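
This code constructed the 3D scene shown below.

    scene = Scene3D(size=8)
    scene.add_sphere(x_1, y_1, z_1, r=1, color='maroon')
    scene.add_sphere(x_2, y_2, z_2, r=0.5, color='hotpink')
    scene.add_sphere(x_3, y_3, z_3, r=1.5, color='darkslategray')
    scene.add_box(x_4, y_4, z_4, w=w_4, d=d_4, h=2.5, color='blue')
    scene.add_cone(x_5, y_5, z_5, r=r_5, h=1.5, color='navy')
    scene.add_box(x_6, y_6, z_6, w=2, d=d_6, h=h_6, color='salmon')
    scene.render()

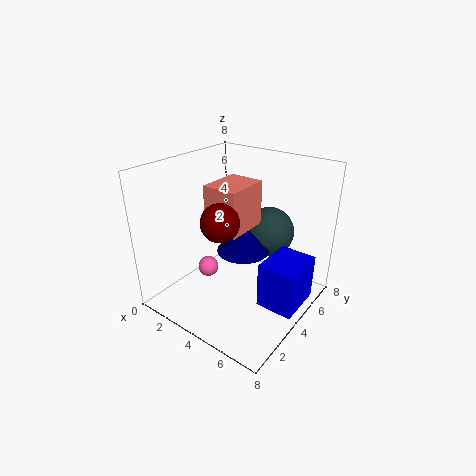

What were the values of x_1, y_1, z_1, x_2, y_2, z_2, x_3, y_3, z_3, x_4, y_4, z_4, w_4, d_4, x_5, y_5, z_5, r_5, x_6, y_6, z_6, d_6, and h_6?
x_1 = 4
y_1 = 2.5
z_1 = 5.5
x_2 = 4
y_2 = 1.5
z_2 = 3.5
x_3 = 4.5
y_3 = 6.5
z_3 = 3.5
x_4 = 6
y_4 = 3
z_4 = 1
w_4 = 2
d_4 = 2.5
x_5 = 4
y_5 = 4.5
z_5 = 3
r_5 = 1.5
x_6 = 2.5
y_6 = 3
z_6 = 4.5
d_6 = 2.5
h_6 = 2.5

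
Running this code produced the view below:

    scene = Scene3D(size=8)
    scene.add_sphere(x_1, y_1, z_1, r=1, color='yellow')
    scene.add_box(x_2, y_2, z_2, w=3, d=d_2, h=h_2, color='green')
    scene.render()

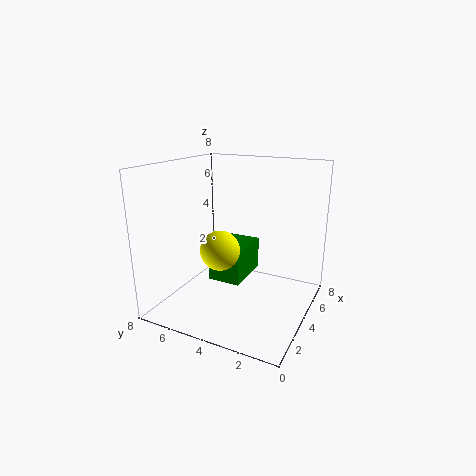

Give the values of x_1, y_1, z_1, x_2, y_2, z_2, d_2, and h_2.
x_1 = 2, y_1 = 4, z_1 = 4, x_2 = 4, y_2 = 4, z_2 = 1, d_2 = 2, h_2 = 2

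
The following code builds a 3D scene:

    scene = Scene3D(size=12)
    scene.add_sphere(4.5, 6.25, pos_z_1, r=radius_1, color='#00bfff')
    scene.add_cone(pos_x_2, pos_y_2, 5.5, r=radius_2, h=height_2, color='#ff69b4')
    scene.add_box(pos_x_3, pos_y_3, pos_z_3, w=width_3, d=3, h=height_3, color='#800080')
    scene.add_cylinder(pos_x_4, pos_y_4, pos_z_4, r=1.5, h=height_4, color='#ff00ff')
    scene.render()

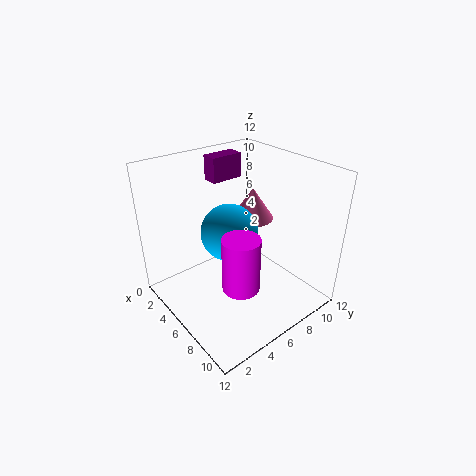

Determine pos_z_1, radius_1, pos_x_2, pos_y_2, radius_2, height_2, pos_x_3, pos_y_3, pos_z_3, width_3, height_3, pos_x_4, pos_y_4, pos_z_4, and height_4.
pos_z_1 = 5.75
radius_1 = 2.5
pos_x_2 = 3.25
pos_y_2 = 10
radius_2 = 2
height_2 = 3
pos_x_3 = 0.25
pos_y_3 = 6.75
pos_z_3 = 9.25
width_3 = 1.5
height_3 = 2.25
pos_x_4 = 8.25
pos_y_4 = 4.5
pos_z_4 = 3
height_4 = 4.5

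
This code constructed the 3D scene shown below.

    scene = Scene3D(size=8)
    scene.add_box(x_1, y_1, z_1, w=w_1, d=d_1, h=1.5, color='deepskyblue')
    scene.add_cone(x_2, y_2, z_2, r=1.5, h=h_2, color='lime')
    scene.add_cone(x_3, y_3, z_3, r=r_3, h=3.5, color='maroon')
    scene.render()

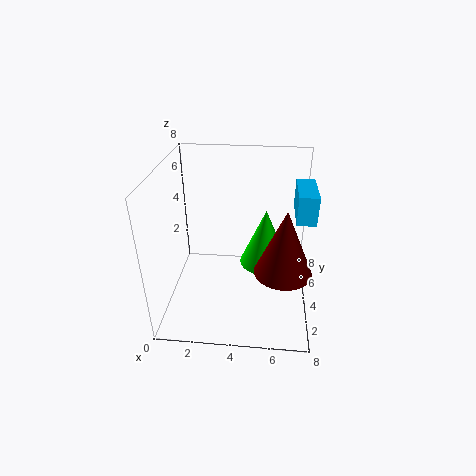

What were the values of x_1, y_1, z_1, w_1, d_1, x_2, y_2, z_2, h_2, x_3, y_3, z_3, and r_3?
x_1 = 7; y_1 = 3; z_1 = 5.5; w_1 = 1; d_1 = 2.5; x_2 = 5.5; y_2 = 5.5; z_2 = 1.5; h_2 = 3.5; x_3 = 6.5; y_3 = 2.5; z_3 = 3; r_3 = 1.5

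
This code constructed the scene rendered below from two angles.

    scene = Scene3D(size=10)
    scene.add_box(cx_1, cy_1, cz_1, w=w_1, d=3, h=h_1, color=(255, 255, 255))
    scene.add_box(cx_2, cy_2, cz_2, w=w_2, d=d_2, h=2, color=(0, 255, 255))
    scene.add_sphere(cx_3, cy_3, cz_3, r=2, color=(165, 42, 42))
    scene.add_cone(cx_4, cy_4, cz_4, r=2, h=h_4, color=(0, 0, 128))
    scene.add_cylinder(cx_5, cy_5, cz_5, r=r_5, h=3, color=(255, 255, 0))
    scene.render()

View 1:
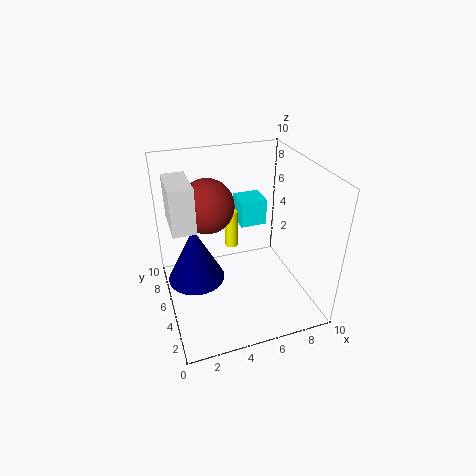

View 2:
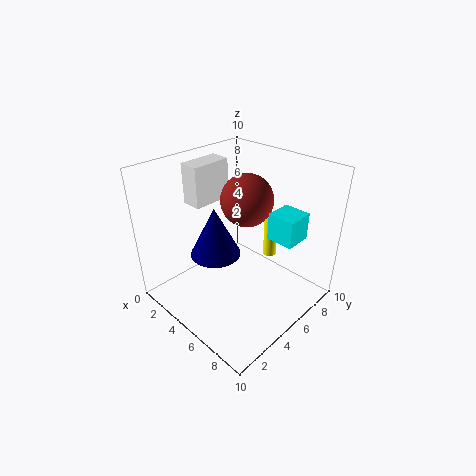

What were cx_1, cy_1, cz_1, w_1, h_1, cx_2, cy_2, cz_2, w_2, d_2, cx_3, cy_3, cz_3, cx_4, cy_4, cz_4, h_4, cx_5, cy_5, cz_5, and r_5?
cx_1 = 0.5
cy_1 = 4
cz_1 = 6.5
w_1 = 1.5
h_1 = 3
cx_2 = 6
cy_2 = 7
cz_2 = 4.5
w_2 = 2
d_2 = 2
cx_3 = 3.5
cy_3 = 7.5
cz_3 = 6.5
cx_4 = 2
cy_4 = 5.5
cz_4 = 2
h_4 = 4
cx_5 = 5.5
cy_5 = 8
cz_5 = 2.5
r_5 = 0.5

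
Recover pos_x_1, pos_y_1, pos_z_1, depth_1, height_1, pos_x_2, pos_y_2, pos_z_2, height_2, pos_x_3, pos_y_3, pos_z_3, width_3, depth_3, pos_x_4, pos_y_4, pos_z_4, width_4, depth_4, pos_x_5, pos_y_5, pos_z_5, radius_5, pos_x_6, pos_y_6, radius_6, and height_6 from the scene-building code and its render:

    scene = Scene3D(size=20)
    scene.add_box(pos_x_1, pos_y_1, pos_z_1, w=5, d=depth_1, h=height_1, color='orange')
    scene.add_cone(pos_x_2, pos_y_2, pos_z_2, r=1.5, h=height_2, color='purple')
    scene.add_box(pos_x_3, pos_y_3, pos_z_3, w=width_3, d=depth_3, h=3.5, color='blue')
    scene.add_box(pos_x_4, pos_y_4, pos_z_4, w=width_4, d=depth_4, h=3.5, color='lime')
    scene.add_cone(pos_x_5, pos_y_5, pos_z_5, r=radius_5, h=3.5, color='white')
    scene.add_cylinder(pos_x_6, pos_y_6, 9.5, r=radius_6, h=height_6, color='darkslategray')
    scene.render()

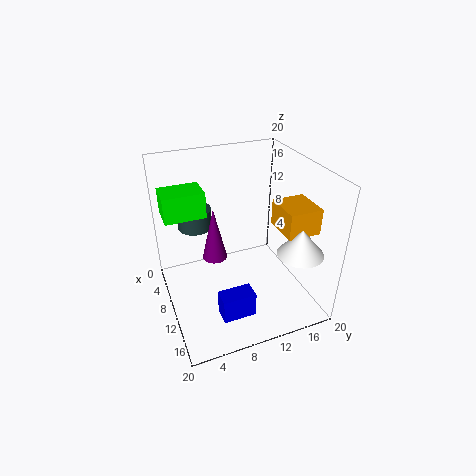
pos_x_1 = 11
pos_y_1 = 14.5
pos_z_1 = 12
depth_1 = 4.5
height_1 = 3.5
pos_x_2 = 13.5
pos_y_2 = 5.5
pos_z_2 = 10.5
height_2 = 6.5
pos_x_3 = 14
pos_y_3 = 5.5
pos_z_3 = 1.5
width_3 = 2.5
depth_3 = 4.5
pos_x_4 = 5
pos_y_4 = 0.5
pos_z_4 = 13.5
width_4 = 4
depth_4 = 5.5
pos_x_5 = 16.5
pos_y_5 = 16
pos_z_5 = 10
radius_5 = 3
pos_x_6 = 4
pos_y_6 = 5.5
radius_6 = 2.5
height_6 = 3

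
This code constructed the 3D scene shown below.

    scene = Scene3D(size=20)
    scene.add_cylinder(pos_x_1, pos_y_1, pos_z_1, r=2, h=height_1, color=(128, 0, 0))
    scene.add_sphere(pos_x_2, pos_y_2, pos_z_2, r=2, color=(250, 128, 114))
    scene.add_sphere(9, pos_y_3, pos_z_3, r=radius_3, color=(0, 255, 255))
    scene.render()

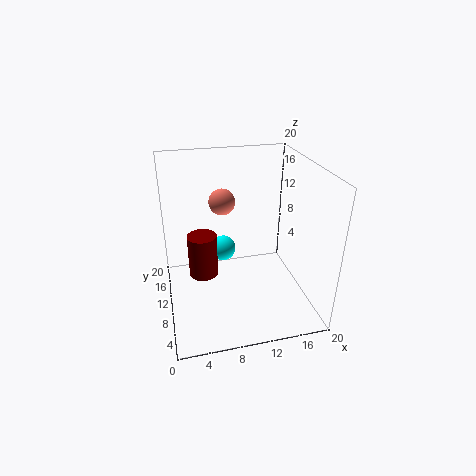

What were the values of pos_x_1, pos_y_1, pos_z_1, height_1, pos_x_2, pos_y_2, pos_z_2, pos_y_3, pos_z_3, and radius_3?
pos_x_1 = 5; pos_y_1 = 10; pos_z_1 = 5; height_1 = 6; pos_x_2 = 9; pos_y_2 = 16; pos_z_2 = 13; pos_y_3 = 16; pos_z_3 = 5; radius_3 = 2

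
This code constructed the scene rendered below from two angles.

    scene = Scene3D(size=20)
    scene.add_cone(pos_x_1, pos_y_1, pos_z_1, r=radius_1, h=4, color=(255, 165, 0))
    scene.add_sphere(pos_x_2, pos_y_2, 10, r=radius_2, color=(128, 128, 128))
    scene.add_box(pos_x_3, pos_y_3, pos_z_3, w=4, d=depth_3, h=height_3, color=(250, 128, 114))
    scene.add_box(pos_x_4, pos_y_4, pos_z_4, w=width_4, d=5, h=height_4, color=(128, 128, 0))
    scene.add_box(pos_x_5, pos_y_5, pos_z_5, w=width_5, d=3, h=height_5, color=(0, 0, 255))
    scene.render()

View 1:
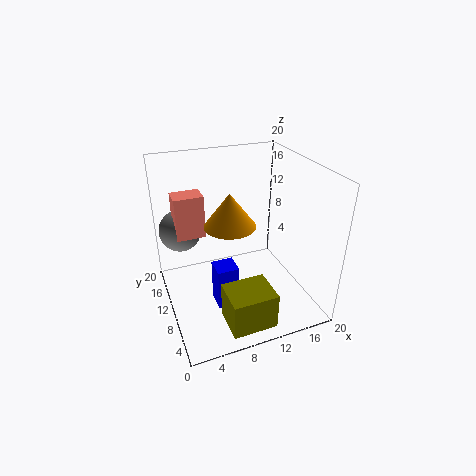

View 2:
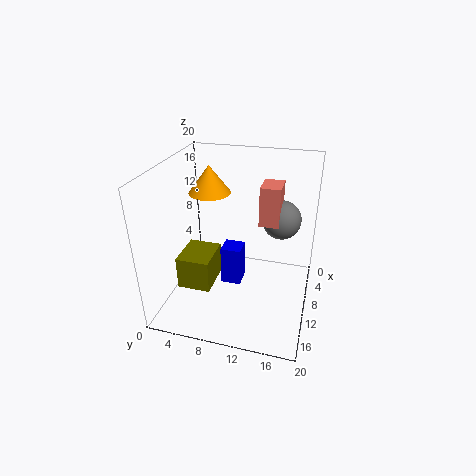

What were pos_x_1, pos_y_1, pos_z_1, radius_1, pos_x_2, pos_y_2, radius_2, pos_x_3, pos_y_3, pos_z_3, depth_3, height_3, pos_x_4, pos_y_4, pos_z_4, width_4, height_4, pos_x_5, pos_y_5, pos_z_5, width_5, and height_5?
pos_x_1 = 7
pos_y_1 = 5
pos_z_1 = 15
radius_1 = 3
pos_x_2 = 3
pos_y_2 = 15
radius_2 = 3
pos_x_3 = 2
pos_y_3 = 12
pos_z_3 = 10
depth_3 = 3
height_3 = 6
pos_x_4 = 6
pos_y_4 = 1
pos_z_4 = 1
width_4 = 6
height_4 = 5
pos_x_5 = 6
pos_y_5 = 7
pos_z_5 = 1
width_5 = 3
height_5 = 6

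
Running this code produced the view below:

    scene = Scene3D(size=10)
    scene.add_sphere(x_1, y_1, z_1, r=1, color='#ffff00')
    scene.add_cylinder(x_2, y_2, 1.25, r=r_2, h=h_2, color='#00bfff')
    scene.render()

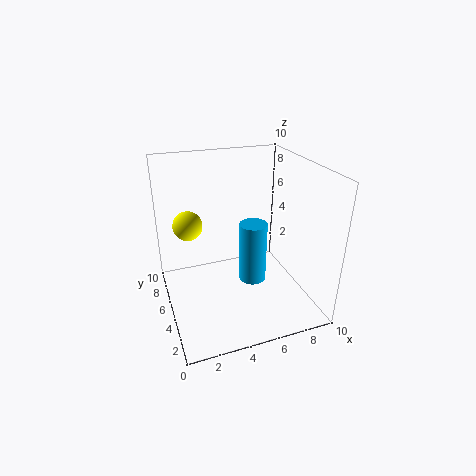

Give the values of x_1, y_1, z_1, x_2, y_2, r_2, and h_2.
x_1 = 1.75; y_1 = 6; z_1 = 6; x_2 = 6.25; y_2 = 5.25; r_2 = 1; h_2 = 4.5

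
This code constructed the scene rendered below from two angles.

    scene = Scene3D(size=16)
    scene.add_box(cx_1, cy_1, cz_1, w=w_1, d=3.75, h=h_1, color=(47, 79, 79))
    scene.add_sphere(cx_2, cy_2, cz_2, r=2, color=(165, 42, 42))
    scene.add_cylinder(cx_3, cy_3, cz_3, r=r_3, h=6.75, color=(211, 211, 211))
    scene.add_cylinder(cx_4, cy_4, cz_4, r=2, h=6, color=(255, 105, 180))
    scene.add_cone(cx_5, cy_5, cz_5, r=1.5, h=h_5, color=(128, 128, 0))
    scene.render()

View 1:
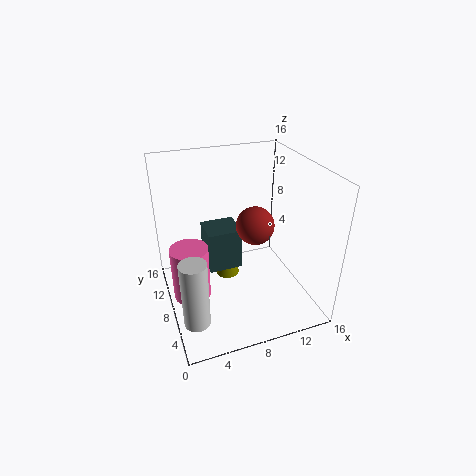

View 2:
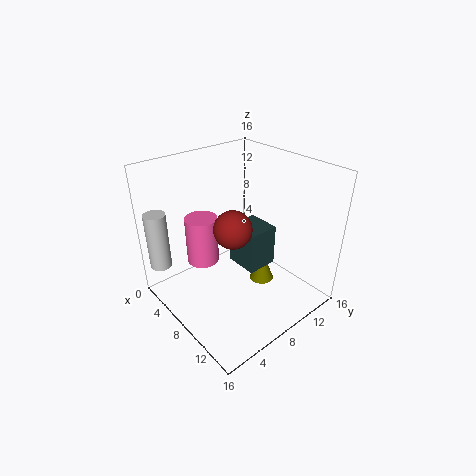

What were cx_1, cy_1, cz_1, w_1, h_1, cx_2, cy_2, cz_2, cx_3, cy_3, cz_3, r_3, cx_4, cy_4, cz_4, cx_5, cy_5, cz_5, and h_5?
cx_1 = 5, cy_1 = 9.25, cz_1 = 3, w_1 = 4, h_1 = 5, cx_2 = 9.25, cy_2 = 6.25, cz_2 = 10.25, cx_3 = 1.5, cy_3 = 1.5, cz_3 = 3.75, r_3 = 1.25, cx_4 = 2.25, cy_4 = 7, cz_4 = 2.5, cx_5 = 8, cy_5 = 12, cz_5 = 0.5, h_5 = 3.75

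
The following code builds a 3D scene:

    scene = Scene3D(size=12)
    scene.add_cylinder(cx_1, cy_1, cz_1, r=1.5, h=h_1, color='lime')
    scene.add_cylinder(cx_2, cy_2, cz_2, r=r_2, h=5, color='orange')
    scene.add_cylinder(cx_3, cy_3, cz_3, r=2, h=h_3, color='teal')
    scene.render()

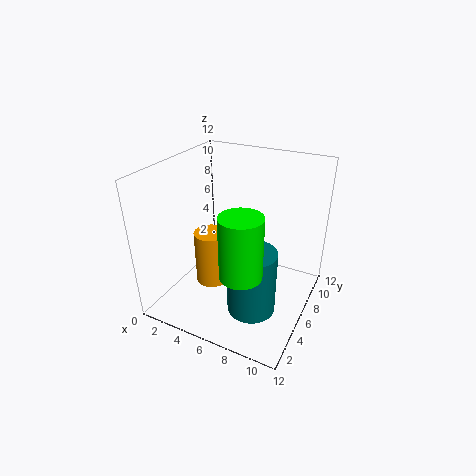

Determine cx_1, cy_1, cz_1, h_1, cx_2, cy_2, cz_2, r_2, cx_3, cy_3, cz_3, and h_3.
cx_1 = 8.5; cy_1 = 1.5; cz_1 = 6; h_1 = 4.5; cx_2 = 3; cy_2 = 6.5; cz_2 = 0.5; r_2 = 1.5; cx_3 = 8; cy_3 = 4.5; cz_3 = 0.5; h_3 = 5.5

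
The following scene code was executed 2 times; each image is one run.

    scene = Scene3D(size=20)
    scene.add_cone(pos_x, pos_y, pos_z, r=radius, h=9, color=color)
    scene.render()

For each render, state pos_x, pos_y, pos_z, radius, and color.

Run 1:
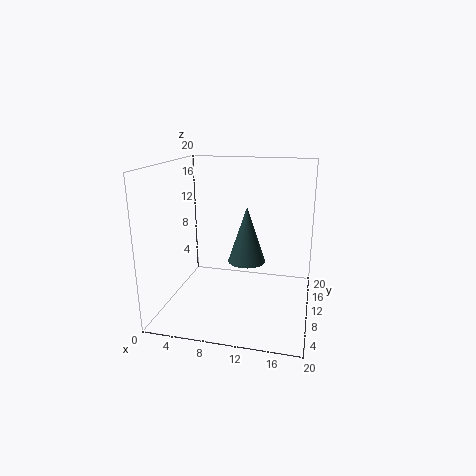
pos_x = 10, pos_y = 16, pos_z = 4, radius = 3, color = 'darkslategray'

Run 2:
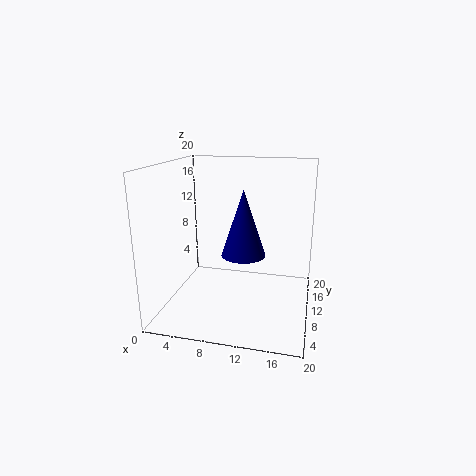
pos_x = 11, pos_y = 9, pos_z = 8, radius = 3, color = 'navy'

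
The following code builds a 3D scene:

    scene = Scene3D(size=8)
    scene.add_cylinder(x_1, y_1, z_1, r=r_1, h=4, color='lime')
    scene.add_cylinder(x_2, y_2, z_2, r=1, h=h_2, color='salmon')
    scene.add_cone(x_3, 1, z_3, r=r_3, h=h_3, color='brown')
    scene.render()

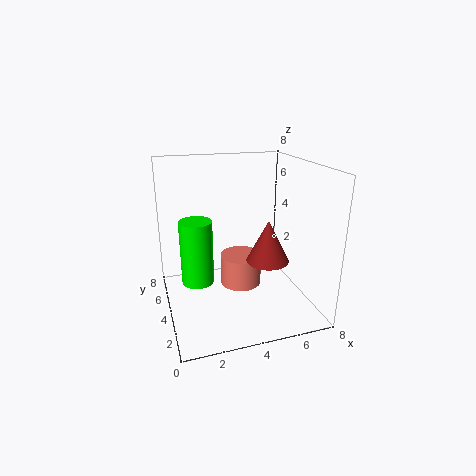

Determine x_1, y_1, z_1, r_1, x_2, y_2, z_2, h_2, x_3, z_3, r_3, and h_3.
x_1 = 2
y_1 = 6
z_1 = 0.5
r_1 = 1
x_2 = 3.5
y_2 = 2
z_2 = 2.5
h_2 = 1.5
x_3 = 4.5
z_3 = 4
r_3 = 1
h_3 = 2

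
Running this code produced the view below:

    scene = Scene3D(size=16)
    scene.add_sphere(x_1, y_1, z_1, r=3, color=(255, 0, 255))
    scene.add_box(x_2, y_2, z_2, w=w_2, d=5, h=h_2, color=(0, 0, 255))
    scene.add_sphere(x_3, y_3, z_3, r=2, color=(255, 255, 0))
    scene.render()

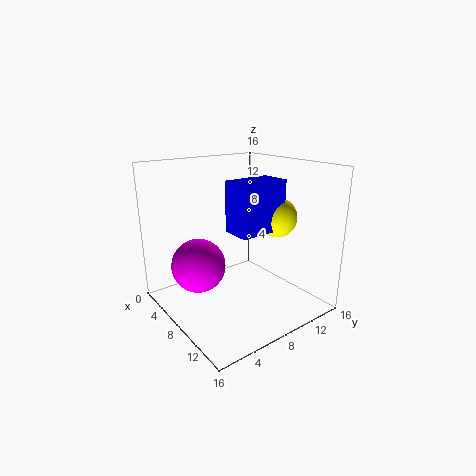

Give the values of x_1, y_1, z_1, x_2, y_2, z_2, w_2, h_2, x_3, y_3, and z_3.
x_1 = 6
y_1 = 4
z_1 = 5
x_2 = 10
y_2 = 5
z_2 = 10
w_2 = 3
h_2 = 5
x_3 = 12
y_3 = 10
z_3 = 11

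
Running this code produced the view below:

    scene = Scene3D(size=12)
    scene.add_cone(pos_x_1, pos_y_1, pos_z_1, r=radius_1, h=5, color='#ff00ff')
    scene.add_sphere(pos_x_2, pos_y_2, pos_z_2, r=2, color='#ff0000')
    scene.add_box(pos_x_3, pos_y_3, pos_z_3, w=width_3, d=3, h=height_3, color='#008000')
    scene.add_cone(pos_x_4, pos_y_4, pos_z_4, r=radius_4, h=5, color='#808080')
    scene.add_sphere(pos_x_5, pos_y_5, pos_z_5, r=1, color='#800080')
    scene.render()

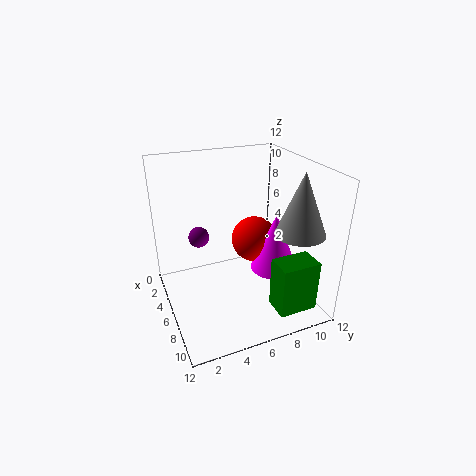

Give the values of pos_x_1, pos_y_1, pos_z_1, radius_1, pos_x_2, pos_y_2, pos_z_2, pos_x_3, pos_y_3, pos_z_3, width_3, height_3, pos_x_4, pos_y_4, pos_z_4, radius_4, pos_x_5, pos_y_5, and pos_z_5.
pos_x_1 = 7; pos_y_1 = 9; pos_z_1 = 3; radius_1 = 2; pos_x_2 = 5; pos_y_2 = 8; pos_z_2 = 5; pos_x_3 = 10; pos_y_3 = 7; pos_z_3 = 2; width_3 = 2; height_3 = 4; pos_x_4 = 9; pos_y_4 = 10; pos_z_4 = 7; radius_4 = 2; pos_x_5 = 1; pos_y_5 = 4; pos_z_5 = 4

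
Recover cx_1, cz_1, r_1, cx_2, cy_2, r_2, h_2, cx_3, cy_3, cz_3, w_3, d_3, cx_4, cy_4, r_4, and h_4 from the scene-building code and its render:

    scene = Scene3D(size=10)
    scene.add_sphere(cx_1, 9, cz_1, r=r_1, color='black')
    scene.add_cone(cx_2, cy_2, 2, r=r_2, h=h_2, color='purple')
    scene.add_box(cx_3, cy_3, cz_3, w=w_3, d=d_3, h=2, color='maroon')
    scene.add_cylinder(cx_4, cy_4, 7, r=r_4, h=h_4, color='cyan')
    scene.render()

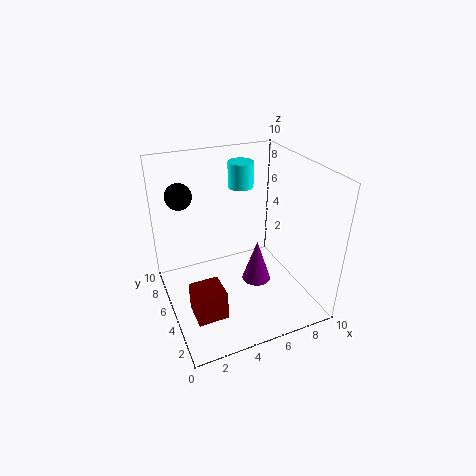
cx_1 = 2
cz_1 = 7
r_1 = 1
cx_2 = 6
cy_2 = 4
r_2 = 1
h_2 = 3
cx_3 = 1
cy_3 = 2
cz_3 = 1
w_3 = 2
d_3 = 2
cx_4 = 7
cy_4 = 9
r_4 = 1
h_4 = 2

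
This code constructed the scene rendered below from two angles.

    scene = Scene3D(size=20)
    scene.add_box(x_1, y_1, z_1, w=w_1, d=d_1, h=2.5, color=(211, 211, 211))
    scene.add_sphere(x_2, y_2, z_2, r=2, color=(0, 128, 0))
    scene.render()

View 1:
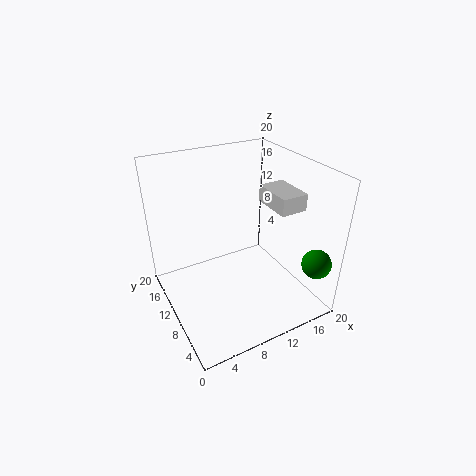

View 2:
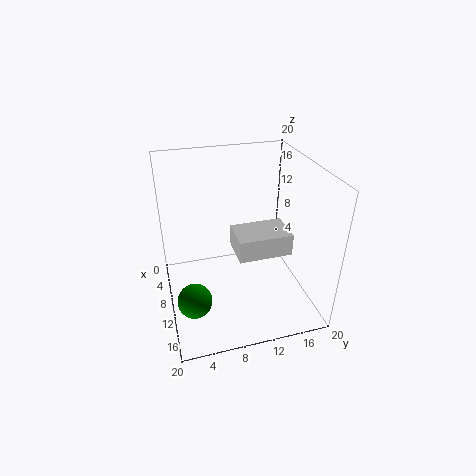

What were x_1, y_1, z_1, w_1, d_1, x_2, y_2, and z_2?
x_1 = 15.5; y_1 = 7.5; z_1 = 13; w_1 = 4; d_1 = 6; x_2 = 18; y_2 = 2.5; z_2 = 7.5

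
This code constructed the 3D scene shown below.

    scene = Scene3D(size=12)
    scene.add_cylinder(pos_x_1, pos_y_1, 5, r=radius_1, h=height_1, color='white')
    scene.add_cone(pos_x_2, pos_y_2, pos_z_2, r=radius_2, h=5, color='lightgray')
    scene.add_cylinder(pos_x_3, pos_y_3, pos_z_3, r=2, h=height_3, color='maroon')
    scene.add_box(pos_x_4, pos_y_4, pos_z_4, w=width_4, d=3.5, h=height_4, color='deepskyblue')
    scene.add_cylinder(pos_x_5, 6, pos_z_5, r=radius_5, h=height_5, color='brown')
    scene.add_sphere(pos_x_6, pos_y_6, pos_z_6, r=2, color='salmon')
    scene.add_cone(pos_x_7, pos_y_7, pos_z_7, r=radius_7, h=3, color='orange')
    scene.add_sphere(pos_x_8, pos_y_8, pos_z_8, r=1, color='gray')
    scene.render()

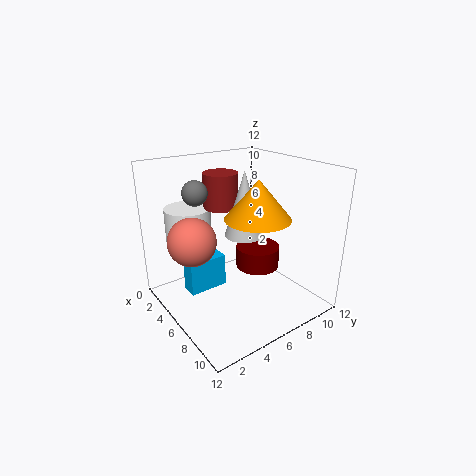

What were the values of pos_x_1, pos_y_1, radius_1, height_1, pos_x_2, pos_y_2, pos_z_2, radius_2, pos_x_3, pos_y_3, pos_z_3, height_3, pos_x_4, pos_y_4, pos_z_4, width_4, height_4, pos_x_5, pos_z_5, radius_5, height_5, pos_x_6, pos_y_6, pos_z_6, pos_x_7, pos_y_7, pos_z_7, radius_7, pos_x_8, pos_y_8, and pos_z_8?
pos_x_1 = 2, pos_y_1 = 3.5, radius_1 = 2, height_1 = 3, pos_x_2 = 7.5, pos_y_2 = 5.5, pos_z_2 = 7, radius_2 = 1.5, pos_x_3 = 5, pos_y_3 = 9, pos_z_3 = 2, height_3 = 2, pos_x_4 = 2.5, pos_y_4 = 2.5, pos_z_4 = 0.5, width_4 = 1.5, height_4 = 3, pos_x_5 = 3.5, pos_z_5 = 8, radius_5 = 1.5, height_5 = 3, pos_x_6 = 4.5, pos_y_6 = 2.5, pos_z_6 = 6, pos_x_7 = 8.5, pos_y_7 = 6, pos_z_7 = 8.5, radius_7 = 2.5, pos_x_8 = 4.5, pos_y_8 = 3, pos_z_8 = 10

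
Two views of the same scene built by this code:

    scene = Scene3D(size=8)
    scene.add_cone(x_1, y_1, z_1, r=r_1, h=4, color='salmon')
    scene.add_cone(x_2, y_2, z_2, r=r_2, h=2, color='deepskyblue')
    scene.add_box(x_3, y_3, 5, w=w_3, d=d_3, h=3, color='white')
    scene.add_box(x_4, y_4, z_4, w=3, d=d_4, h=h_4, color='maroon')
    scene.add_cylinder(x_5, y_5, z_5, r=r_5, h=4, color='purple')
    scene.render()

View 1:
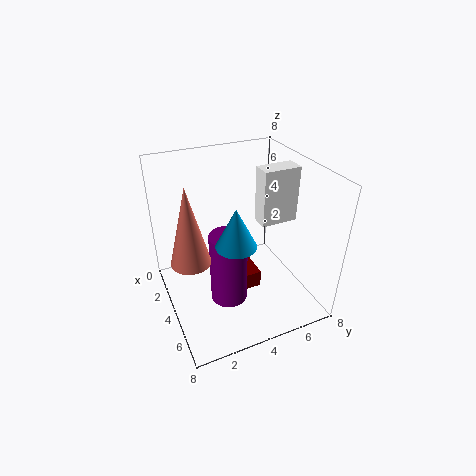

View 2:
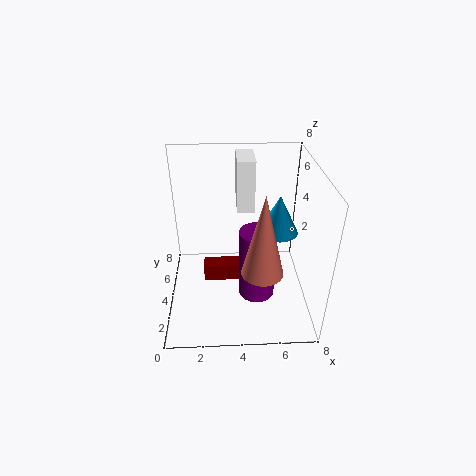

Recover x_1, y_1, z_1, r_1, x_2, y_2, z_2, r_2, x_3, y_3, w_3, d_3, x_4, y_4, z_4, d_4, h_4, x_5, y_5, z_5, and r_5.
x_1 = 5
y_1 = 1
z_1 = 4
r_1 = 1
x_2 = 6
y_2 = 3
z_2 = 5
r_2 = 1
x_3 = 4
y_3 = 5
w_3 = 1
d_3 = 2
x_4 = 2
y_4 = 4
z_4 = 1
d_4 = 1
h_4 = 1
x_5 = 5
y_5 = 3
z_5 = 1
r_5 = 1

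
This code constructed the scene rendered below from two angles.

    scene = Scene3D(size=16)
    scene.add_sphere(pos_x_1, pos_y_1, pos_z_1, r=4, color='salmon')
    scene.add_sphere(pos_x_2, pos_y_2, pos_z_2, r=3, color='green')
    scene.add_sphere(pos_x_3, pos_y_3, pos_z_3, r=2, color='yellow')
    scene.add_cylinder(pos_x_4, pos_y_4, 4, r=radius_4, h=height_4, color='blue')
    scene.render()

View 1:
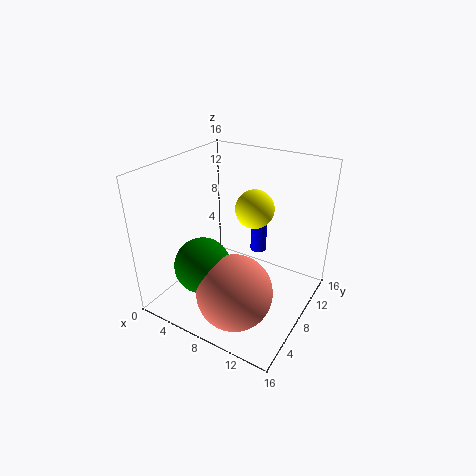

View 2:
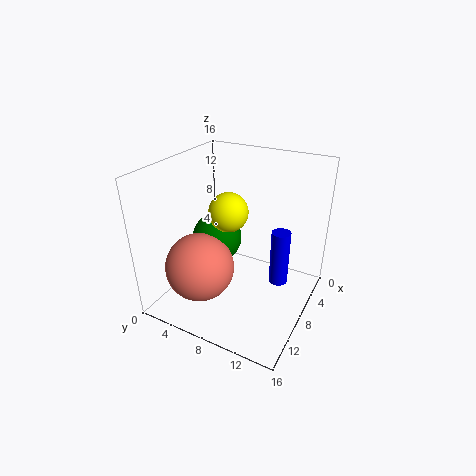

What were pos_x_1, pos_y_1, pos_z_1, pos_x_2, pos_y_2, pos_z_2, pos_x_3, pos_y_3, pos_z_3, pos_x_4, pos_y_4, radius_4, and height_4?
pos_x_1 = 10
pos_y_1 = 4
pos_z_1 = 4
pos_x_2 = 6
pos_y_2 = 4
pos_z_2 = 6
pos_x_3 = 10
pos_y_3 = 8
pos_z_3 = 12
pos_x_4 = 8
pos_y_4 = 13
radius_4 = 1
height_4 = 6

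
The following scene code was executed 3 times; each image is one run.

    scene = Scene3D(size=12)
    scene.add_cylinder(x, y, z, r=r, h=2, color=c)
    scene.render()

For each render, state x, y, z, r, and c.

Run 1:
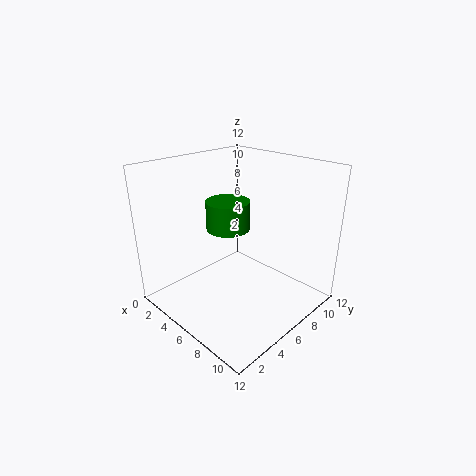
x = 8
y = 3
z = 8.5
r = 1.5
c = 'green'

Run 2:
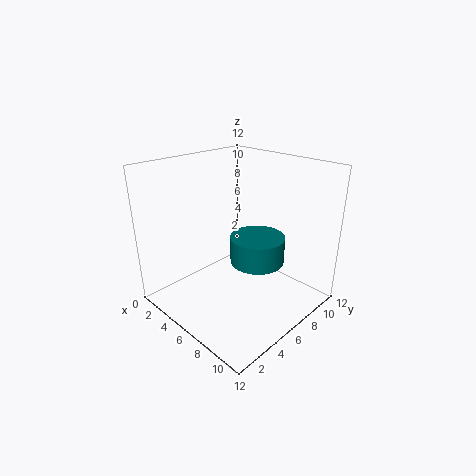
x = 9
y = 5
z = 5.5
r = 2
c = 'teal'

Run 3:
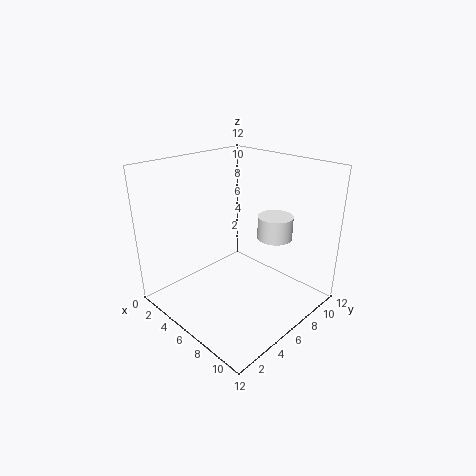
x = 7.5
y = 9
z = 5.5
r = 1.5
c = 'white'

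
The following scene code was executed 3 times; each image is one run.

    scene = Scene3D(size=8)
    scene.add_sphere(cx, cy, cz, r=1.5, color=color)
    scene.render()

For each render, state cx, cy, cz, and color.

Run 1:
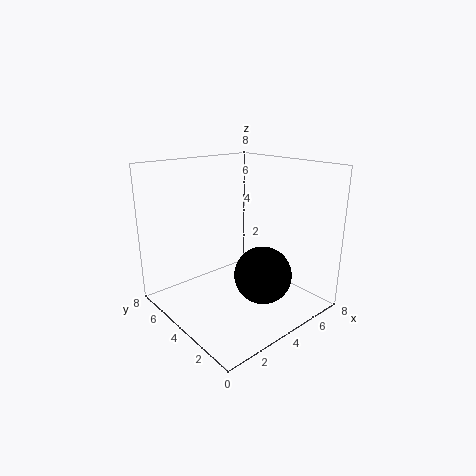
cx = 4, cy = 2, cz = 2.5, color = 'black'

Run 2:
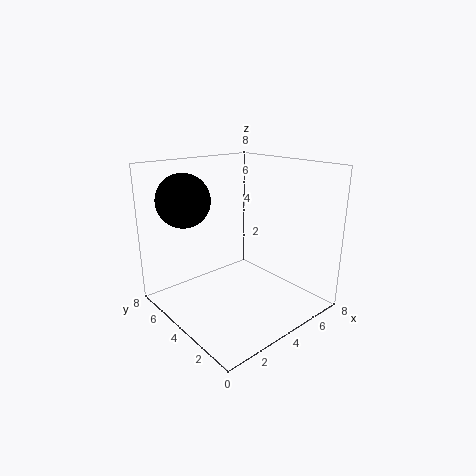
cx = 2, cy = 6.25, cz = 6, color = 'black'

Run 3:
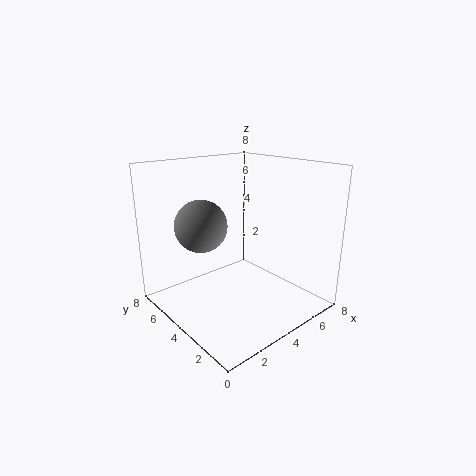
cx = 2.75, cy = 5.75, cz = 4.5, color = 'gray'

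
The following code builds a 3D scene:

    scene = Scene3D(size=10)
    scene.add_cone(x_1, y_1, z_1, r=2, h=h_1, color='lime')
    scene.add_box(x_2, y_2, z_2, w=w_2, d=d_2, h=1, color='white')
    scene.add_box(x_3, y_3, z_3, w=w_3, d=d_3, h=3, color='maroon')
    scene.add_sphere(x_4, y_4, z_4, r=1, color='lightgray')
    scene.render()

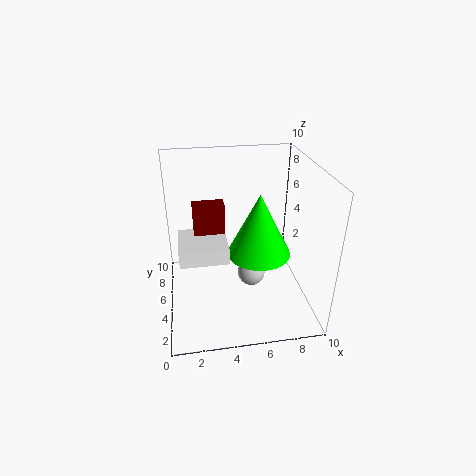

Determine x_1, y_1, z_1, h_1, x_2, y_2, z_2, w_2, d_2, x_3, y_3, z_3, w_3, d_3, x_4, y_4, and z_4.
x_1 = 6, y_1 = 3, z_1 = 5, h_1 = 4, x_2 = 1, y_2 = 2, z_2 = 5, w_2 = 3, d_2 = 3, x_3 = 2, y_3 = 4, z_3 = 5, w_3 = 2, d_3 = 1, x_4 = 6, y_4 = 5, z_4 = 2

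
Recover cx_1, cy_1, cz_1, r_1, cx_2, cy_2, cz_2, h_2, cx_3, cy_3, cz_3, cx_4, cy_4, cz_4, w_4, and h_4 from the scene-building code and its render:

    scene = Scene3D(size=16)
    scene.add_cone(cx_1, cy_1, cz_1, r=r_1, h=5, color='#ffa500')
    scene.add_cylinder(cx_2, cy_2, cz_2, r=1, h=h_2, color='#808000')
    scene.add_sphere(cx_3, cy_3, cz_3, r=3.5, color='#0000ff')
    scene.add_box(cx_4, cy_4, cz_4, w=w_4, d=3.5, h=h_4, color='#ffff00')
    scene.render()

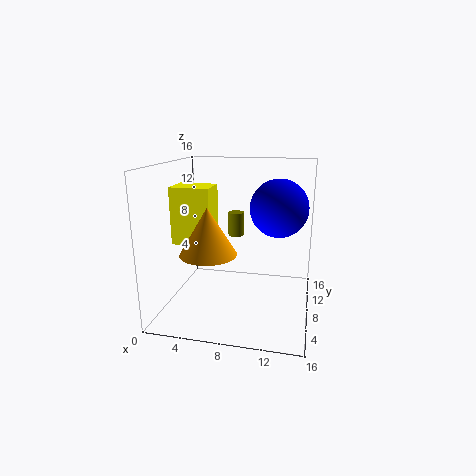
cx_1 = 5.5; cy_1 = 5; cz_1 = 7; r_1 = 3; cx_2 = 6.5; cy_2 = 13.5; cz_2 = 6.5; h_2 = 3; cx_3 = 12; cy_3 = 12.5; cz_3 = 10.5; cx_4 = 0.5; cy_4 = 7; cz_4 = 7; w_4 = 4.5; h_4 = 6.5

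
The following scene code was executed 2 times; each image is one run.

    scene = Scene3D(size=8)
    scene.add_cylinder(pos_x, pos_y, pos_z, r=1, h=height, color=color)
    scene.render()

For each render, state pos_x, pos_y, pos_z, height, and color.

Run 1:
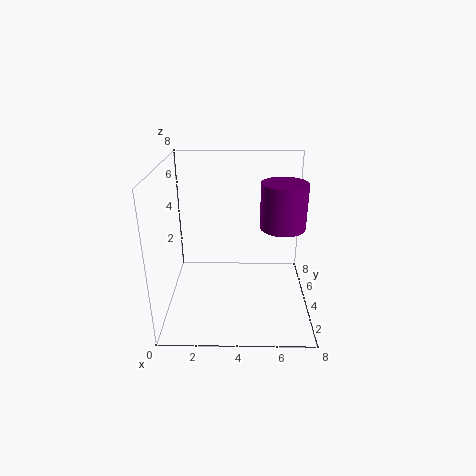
pos_x = 6
pos_y = 1
pos_z = 6
height = 2
color = 'purple'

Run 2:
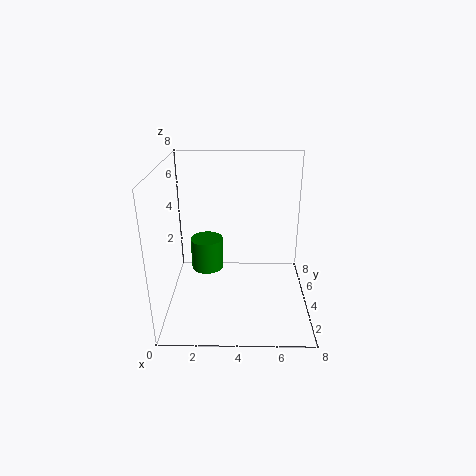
pos_x = 2
pos_y = 6
pos_z = 1
height = 2
color = 'green'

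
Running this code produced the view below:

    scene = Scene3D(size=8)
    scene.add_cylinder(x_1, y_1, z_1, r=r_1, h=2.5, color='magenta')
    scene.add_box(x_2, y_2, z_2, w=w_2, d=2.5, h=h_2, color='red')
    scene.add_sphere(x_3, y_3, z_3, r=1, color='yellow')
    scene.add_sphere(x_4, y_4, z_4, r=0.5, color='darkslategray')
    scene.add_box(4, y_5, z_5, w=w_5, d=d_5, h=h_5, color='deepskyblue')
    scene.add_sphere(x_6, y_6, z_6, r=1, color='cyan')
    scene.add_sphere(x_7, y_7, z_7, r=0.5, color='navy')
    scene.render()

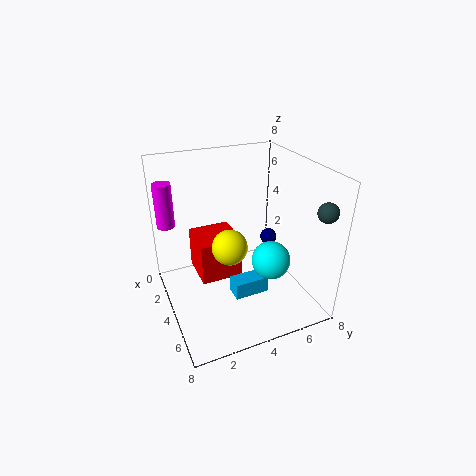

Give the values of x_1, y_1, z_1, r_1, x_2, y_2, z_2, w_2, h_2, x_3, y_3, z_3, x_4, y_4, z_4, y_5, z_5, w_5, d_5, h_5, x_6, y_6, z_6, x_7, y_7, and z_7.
x_1 = 2, y_1 = 0.5, z_1 = 4.5, r_1 = 0.5, x_2 = 1, y_2 = 2, z_2 = 1, w_2 = 2.5, h_2 = 2.5, x_3 = 4, y_3 = 3.5, z_3 = 3.5, x_4 = 7.5, y_4 = 7, z_4 = 6.5, y_5 = 3.5, z_5 = 0.5, w_5 = 1, d_5 = 2, h_5 = 1, x_6 = 6, y_6 = 5, z_6 = 3.5, x_7 = 3, y_7 = 6.5, z_7 = 3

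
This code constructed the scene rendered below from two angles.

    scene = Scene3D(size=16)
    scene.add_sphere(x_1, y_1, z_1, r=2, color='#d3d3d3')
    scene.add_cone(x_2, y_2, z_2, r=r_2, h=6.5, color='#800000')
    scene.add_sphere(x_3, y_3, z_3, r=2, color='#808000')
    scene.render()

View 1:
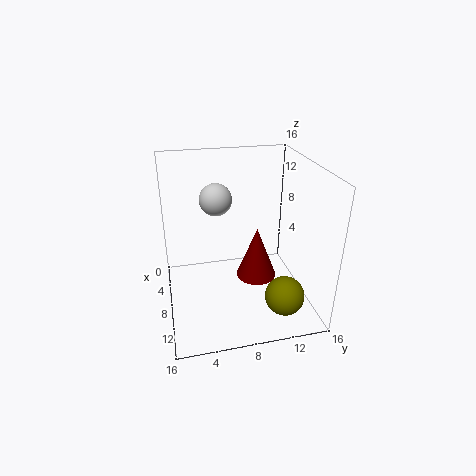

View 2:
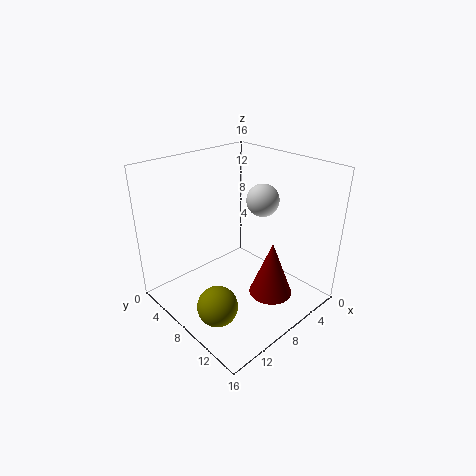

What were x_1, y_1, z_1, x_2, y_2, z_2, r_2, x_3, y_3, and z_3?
x_1 = 2.5, y_1 = 6.5, z_1 = 10.5, x_2 = 5.5, y_2 = 11, z_2 = 1, r_2 = 2.5, x_3 = 14, y_3 = 11.5, z_3 = 4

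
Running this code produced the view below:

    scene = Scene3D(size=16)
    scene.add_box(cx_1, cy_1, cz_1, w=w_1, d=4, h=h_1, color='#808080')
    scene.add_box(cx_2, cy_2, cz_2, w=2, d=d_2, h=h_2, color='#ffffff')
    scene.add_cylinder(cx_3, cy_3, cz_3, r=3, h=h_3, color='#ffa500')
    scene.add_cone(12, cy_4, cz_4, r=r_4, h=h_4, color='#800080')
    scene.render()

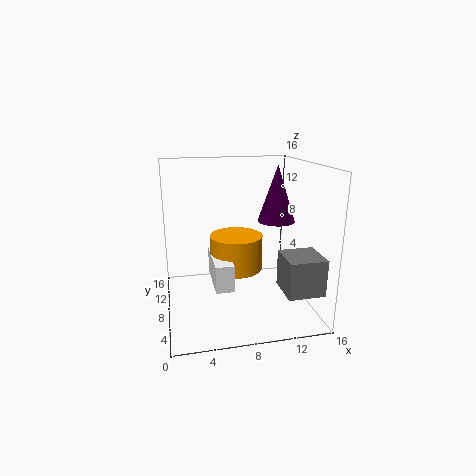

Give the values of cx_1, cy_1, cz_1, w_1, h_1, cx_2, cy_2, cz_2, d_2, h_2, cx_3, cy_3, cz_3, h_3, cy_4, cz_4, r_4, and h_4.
cx_1 = 12; cy_1 = 2; cz_1 = 3; w_1 = 4; h_1 = 4; cx_2 = 5; cy_2 = 5; cz_2 = 3; d_2 = 6; h_2 = 3; cx_3 = 8; cy_3 = 9; cz_3 = 4; h_3 = 4; cy_4 = 7; cz_4 = 10; r_4 = 2; h_4 = 6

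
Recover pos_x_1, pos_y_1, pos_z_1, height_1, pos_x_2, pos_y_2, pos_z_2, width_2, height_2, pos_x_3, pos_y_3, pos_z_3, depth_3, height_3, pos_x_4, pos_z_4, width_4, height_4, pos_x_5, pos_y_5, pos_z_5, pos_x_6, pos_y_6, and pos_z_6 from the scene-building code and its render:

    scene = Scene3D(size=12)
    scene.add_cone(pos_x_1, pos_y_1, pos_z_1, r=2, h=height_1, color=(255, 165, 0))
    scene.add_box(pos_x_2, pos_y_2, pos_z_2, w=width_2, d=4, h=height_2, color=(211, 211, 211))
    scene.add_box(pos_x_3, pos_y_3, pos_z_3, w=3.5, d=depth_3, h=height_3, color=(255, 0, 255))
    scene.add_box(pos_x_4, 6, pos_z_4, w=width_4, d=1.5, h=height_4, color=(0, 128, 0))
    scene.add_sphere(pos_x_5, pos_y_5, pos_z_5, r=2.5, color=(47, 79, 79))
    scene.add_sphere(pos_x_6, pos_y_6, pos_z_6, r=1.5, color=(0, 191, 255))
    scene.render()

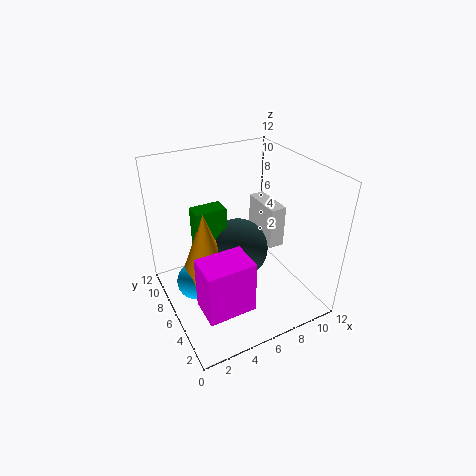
pos_x_1 = 3
pos_y_1 = 6
pos_z_1 = 3.5
height_1 = 5.5
pos_x_2 = 10
pos_y_2 = 7
pos_z_2 = 3
width_2 = 1.5
height_2 = 4
pos_x_3 = 1
pos_y_3 = 0.5
pos_z_3 = 3.5
depth_3 = 2.5
height_3 = 4
pos_x_4 = 2.5
pos_z_4 = 4.5
width_4 = 2.5
height_4 = 4.5
pos_x_5 = 6
pos_y_5 = 6
pos_z_5 = 5
pos_x_6 = 2
pos_y_6 = 6
pos_z_6 = 3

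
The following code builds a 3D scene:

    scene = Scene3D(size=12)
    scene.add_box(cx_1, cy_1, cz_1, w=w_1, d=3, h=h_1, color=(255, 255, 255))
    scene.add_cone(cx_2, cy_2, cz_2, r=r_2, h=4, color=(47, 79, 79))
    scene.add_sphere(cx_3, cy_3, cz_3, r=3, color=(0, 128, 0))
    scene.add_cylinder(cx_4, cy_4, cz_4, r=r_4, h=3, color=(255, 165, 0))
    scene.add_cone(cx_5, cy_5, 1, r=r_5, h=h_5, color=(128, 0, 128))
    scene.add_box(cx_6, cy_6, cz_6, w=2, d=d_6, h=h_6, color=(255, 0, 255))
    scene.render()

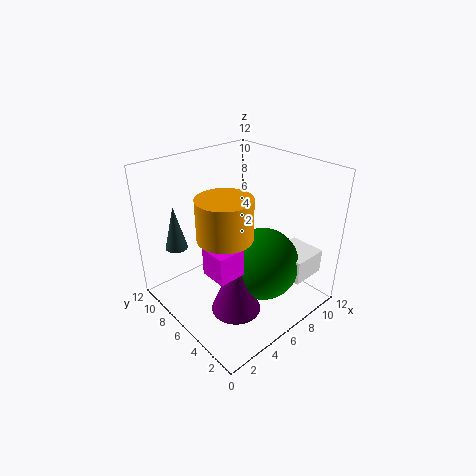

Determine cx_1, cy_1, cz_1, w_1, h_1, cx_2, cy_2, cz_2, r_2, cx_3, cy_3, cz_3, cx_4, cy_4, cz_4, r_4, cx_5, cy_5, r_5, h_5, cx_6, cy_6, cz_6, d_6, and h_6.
cx_1 = 8
cy_1 = 1
cz_1 = 3
w_1 = 3
h_1 = 2
cx_2 = 3
cy_2 = 11
cz_2 = 4
r_2 = 1
cx_3 = 7
cy_3 = 4
cz_3 = 4
cx_4 = 3
cy_4 = 4
cz_4 = 8
r_4 = 2
cx_5 = 4
cy_5 = 4
r_5 = 2
h_5 = 5
cx_6 = 1
cy_6 = 2
cz_6 = 6
d_6 = 2
h_6 = 2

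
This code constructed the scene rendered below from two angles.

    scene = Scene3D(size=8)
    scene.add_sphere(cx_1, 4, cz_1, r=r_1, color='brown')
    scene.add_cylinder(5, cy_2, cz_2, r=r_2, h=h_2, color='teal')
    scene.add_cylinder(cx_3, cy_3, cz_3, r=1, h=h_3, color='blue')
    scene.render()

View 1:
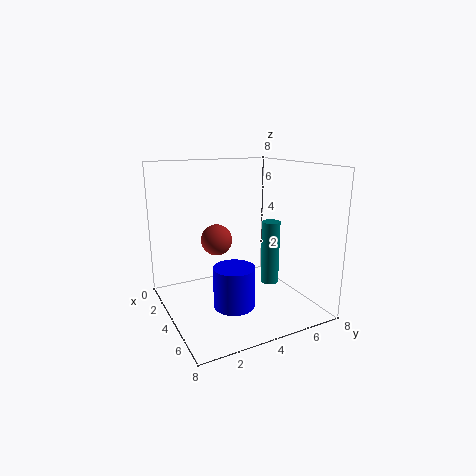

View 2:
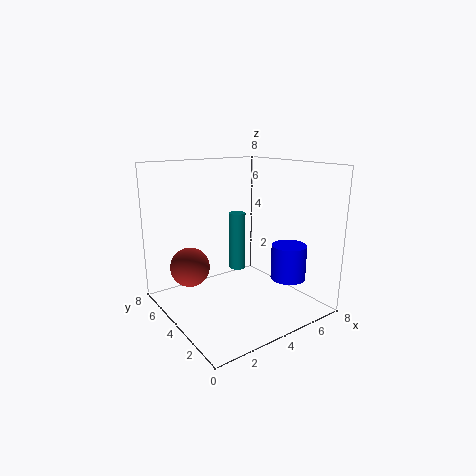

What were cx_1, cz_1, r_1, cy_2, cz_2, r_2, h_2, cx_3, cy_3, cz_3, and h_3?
cx_1 = 1; cz_1 = 3; r_1 = 1; cy_2 = 5.5; cz_2 = 1.5; r_2 = 0.5; h_2 = 3.5; cx_3 = 6.5; cy_3 = 2.5; cz_3 = 1.5; h_3 = 2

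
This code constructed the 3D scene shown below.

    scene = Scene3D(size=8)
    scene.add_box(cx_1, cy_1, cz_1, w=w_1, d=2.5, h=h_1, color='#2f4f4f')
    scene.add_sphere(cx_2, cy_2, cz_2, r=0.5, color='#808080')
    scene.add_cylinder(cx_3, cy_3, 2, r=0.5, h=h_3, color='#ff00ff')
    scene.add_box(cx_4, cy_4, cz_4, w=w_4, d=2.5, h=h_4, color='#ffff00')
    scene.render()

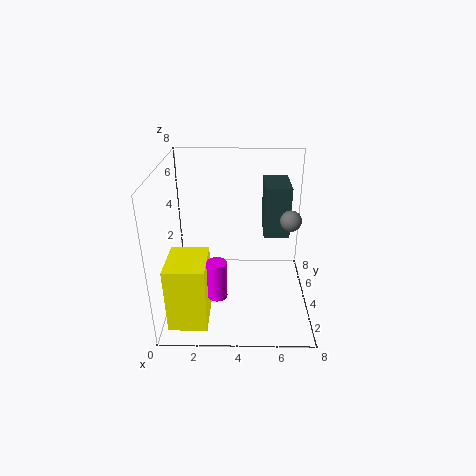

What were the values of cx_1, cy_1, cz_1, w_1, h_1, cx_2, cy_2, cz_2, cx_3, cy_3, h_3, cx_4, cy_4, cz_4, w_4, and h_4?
cx_1 = 5.5; cy_1 = 5; cz_1 = 3.5; w_1 = 1.5; h_1 = 3; cx_2 = 6.5; cy_2 = 2; cz_2 = 6; cx_3 = 3; cy_3 = 1.5; h_3 = 2; cx_4 = 0.5; cy_4 = 0.5; cz_4 = 0.5; w_4 = 2; h_4 = 3.5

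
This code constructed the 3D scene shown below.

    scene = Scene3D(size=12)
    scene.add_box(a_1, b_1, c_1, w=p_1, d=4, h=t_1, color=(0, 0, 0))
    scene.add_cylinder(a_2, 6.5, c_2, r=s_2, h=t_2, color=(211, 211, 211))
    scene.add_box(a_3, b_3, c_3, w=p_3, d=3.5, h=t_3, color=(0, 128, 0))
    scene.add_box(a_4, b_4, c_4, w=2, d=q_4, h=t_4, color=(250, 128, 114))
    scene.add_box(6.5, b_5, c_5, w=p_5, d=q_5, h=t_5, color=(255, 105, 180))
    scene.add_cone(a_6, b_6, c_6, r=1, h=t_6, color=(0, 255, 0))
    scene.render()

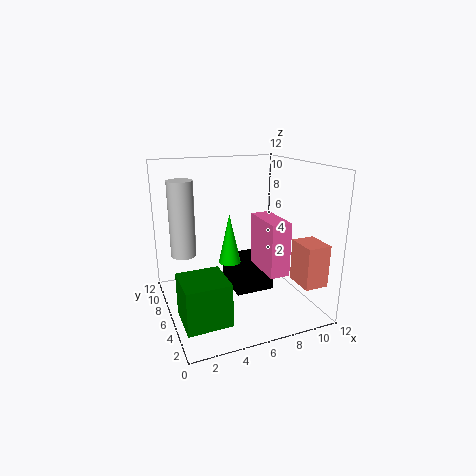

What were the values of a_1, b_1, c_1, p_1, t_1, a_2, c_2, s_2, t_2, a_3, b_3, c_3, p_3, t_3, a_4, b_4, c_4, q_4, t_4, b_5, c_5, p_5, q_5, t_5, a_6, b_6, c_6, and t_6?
a_1 = 6
b_1 = 6
c_1 = 0.5
p_1 = 3.5
t_1 = 2.5
a_2 = 1.5
c_2 = 5
s_2 = 1
t_2 = 6
a_3 = 0.5
b_3 = 2
c_3 = 0.5
p_3 = 3.5
t_3 = 3.5
a_4 = 10
b_4 = 1.5
c_4 = 2.5
q_4 = 2.5
t_4 = 3.5
b_5 = 1
c_5 = 4.5
p_5 = 1.5
q_5 = 3.5
t_5 = 4
a_6 = 6
b_6 = 8
c_6 = 3
t_6 = 4.5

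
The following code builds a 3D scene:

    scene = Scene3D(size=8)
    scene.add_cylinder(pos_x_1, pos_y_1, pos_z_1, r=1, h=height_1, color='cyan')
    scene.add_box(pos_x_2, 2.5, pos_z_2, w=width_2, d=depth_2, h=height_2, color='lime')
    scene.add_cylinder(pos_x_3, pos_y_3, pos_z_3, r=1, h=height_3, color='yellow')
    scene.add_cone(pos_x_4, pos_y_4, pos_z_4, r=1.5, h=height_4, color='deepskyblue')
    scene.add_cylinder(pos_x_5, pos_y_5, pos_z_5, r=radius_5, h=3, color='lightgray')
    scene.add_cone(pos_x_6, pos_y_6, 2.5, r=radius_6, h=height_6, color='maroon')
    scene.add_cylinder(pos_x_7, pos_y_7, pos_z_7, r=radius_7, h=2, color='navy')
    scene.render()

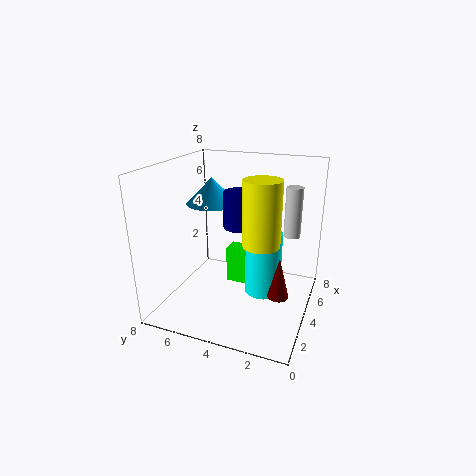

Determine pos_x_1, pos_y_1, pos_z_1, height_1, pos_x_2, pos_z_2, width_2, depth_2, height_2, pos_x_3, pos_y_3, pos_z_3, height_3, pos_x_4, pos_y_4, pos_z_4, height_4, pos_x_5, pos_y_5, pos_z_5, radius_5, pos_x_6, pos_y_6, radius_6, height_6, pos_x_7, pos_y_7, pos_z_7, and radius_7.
pos_x_1 = 4, pos_y_1 = 2.5, pos_z_1 = 1, height_1 = 3.5, pos_x_2 = 3.5, pos_z_2 = 1.5, width_2 = 1, depth_2 = 2, height_2 = 2, pos_x_3 = 3.5, pos_y_3 = 2.5, pos_z_3 = 4, height_3 = 3.5, pos_x_4 = 5, pos_y_4 = 6, pos_z_4 = 5.5, height_4 = 1.5, pos_x_5 = 6.5, pos_y_5 = 1.5, pos_z_5 = 3.5, radius_5 = 0.5, pos_x_6 = 1.5, pos_y_6 = 1, radius_6 = 0.5, height_6 = 2, pos_x_7 = 4.5, pos_y_7 = 4, pos_z_7 = 4.5, radius_7 = 1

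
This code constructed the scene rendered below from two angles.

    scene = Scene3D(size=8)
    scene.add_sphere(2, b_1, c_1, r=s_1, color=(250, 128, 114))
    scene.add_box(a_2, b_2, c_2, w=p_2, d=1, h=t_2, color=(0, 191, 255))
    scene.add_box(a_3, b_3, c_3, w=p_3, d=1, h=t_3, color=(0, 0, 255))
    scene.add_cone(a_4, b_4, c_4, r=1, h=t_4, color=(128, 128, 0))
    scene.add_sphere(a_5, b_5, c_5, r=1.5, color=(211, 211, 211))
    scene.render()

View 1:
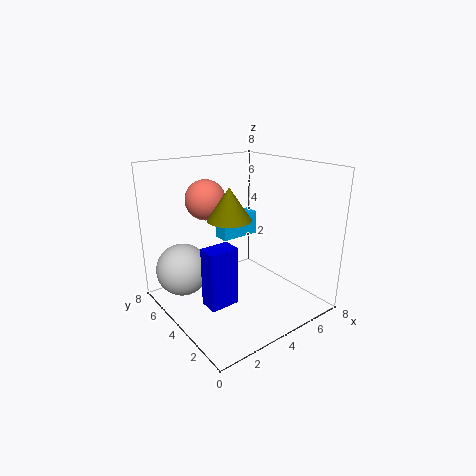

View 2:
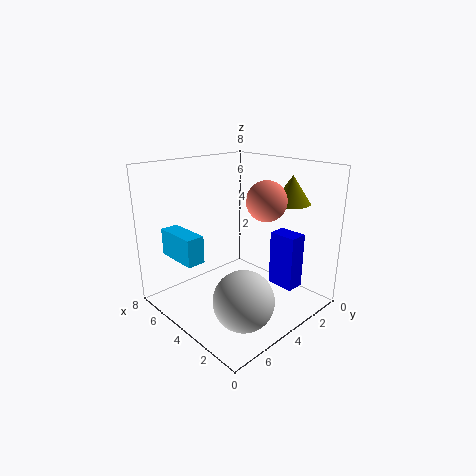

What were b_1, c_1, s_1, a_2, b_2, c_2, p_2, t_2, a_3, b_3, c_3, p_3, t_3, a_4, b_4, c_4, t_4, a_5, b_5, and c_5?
b_1 = 4; c_1 = 6.5; s_1 = 1; a_2 = 4.5; b_2 = 6; c_2 = 3; p_2 = 2.5; t_2 = 1.5; a_3 = 1; b_3 = 2; c_3 = 1.5; p_3 = 1.5; t_3 = 3; a_4 = 2; b_4 = 2; c_4 = 6; t_4 = 1.5; a_5 = 1.5; b_5 = 6; c_5 = 2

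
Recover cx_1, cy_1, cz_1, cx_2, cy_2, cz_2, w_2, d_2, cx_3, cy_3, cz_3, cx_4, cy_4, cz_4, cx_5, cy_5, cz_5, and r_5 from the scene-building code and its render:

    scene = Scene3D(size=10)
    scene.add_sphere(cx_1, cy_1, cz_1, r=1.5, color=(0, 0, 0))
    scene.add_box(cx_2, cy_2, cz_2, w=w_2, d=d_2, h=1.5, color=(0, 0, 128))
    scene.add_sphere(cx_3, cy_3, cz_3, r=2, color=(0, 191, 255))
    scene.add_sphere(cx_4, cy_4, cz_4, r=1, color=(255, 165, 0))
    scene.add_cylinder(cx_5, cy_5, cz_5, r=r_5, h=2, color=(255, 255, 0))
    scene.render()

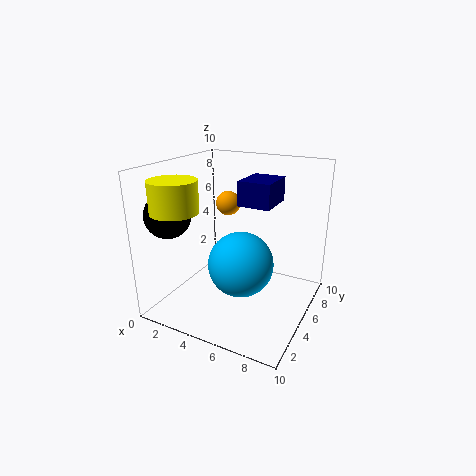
cx_1 = 1.5; cy_1 = 2; cz_1 = 7; cx_2 = 6; cy_2 = 3; cz_2 = 8; w_2 = 2; d_2 = 2.5; cx_3 = 6.5; cy_3 = 2.5; cz_3 = 4.5; cx_4 = 2; cy_4 = 9; cz_4 = 6; cx_5 = 2.5; cy_5 = 1.5; cz_5 = 7.5; r_5 = 1.5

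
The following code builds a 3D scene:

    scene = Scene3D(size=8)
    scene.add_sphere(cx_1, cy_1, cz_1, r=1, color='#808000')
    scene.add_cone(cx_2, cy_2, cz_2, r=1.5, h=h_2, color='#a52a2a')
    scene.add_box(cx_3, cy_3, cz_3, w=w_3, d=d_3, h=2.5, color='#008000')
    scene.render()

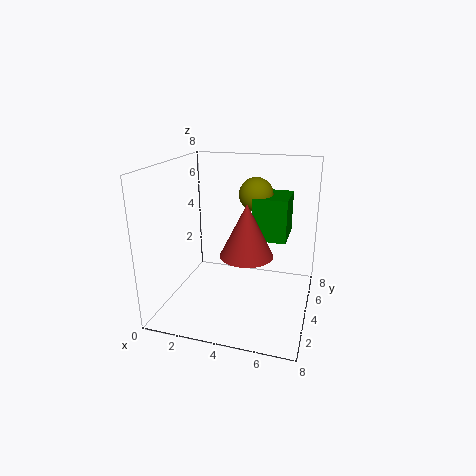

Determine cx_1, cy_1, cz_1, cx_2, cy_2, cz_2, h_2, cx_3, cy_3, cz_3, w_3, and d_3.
cx_1 = 4.5, cy_1 = 6, cz_1 = 6, cx_2 = 4.5, cy_2 = 4, cz_2 = 3, h_2 = 3, cx_3 = 4.5, cy_3 = 5, cz_3 = 3.5, w_3 = 2, d_3 = 2.5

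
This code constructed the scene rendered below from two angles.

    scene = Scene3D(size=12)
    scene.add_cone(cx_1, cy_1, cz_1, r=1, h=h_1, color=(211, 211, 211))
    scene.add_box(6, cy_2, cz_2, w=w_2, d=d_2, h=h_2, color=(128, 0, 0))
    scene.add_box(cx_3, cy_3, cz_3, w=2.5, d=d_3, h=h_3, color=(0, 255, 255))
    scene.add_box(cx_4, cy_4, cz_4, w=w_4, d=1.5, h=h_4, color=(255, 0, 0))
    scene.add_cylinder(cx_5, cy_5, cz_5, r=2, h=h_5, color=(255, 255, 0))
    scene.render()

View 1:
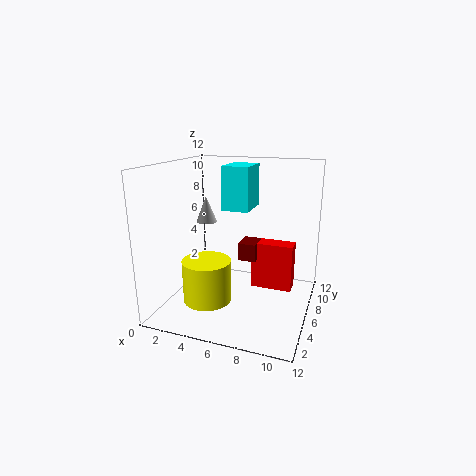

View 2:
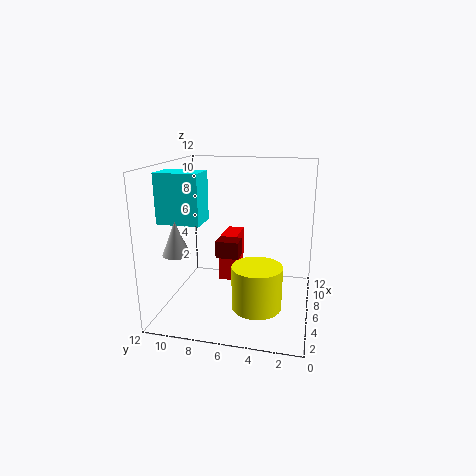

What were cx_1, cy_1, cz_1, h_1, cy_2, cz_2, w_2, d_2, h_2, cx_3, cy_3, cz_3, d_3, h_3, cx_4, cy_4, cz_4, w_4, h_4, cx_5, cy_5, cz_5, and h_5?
cx_1 = 1.5
cy_1 = 9.5
cz_1 = 6
h_1 = 2.5
cy_2 = 6
cz_2 = 4
w_2 = 1.5
d_2 = 2
h_2 = 1.5
cx_3 = 3.5
cy_3 = 8.5
cz_3 = 7.5
d_3 = 3.5
h_3 = 4
cx_4 = 7
cy_4 = 6.5
cz_4 = 1.5
w_4 = 3.5
h_4 = 4
cx_5 = 4
cy_5 = 4
cz_5 = 1
h_5 = 3.5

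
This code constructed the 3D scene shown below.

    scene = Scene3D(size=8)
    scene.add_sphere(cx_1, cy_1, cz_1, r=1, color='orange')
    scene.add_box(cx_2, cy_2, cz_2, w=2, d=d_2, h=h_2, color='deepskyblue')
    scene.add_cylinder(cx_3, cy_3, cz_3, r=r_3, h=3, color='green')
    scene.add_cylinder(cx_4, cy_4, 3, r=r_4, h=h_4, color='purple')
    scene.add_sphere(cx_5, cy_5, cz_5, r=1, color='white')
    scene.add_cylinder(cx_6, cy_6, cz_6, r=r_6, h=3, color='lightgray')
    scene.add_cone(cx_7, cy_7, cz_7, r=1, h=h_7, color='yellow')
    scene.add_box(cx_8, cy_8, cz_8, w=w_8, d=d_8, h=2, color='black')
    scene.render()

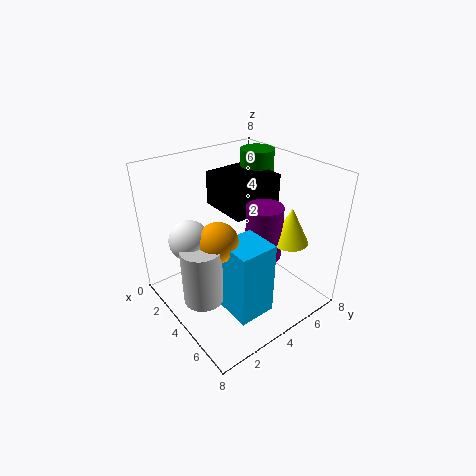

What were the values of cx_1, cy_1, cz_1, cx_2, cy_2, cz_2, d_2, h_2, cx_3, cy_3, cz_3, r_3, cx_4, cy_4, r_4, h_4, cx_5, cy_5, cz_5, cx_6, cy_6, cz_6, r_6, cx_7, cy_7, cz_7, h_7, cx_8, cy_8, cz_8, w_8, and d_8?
cx_1 = 5; cy_1 = 2; cz_1 = 5; cx_2 = 5; cy_2 = 2; cz_2 = 1; d_2 = 2; h_2 = 4; cx_3 = 2; cy_3 = 7; cz_3 = 5; r_3 = 1; cx_4 = 5; cy_4 = 5; r_4 = 1; h_4 = 3; cx_5 = 4; cy_5 = 1; cz_5 = 5; cx_6 = 5; cy_6 = 1; cz_6 = 2; r_6 = 1; cx_7 = 6; cy_7 = 6; cz_7 = 4; h_7 = 2; cx_8 = 1; cy_8 = 4; cz_8 = 5; w_8 = 3; d_8 = 3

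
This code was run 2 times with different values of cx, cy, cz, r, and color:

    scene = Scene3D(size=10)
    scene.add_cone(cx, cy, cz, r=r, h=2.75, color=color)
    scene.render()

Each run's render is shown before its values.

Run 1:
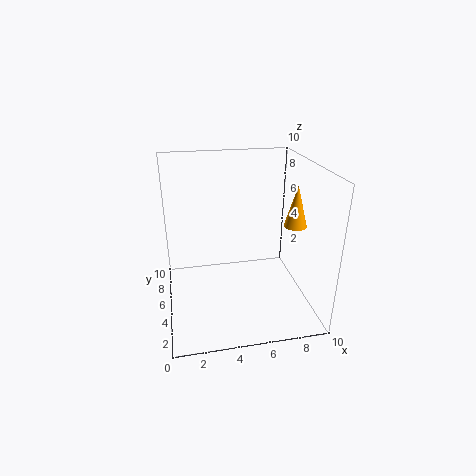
cx = 8.5; cy = 3.5; cz = 6.25; r = 0.75; color = 'orange'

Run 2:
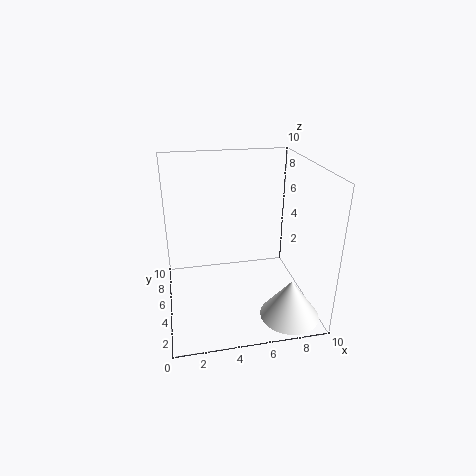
cx = 8; cy = 2; cz = 0.25; r = 2; color = 'white'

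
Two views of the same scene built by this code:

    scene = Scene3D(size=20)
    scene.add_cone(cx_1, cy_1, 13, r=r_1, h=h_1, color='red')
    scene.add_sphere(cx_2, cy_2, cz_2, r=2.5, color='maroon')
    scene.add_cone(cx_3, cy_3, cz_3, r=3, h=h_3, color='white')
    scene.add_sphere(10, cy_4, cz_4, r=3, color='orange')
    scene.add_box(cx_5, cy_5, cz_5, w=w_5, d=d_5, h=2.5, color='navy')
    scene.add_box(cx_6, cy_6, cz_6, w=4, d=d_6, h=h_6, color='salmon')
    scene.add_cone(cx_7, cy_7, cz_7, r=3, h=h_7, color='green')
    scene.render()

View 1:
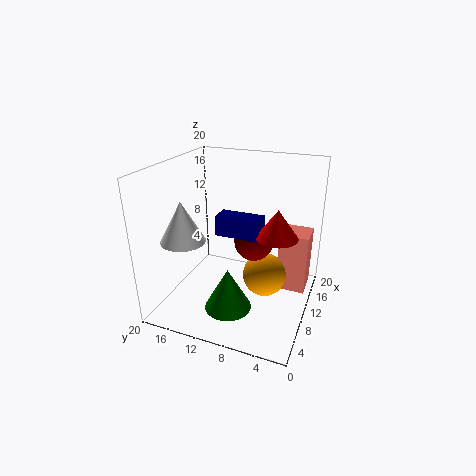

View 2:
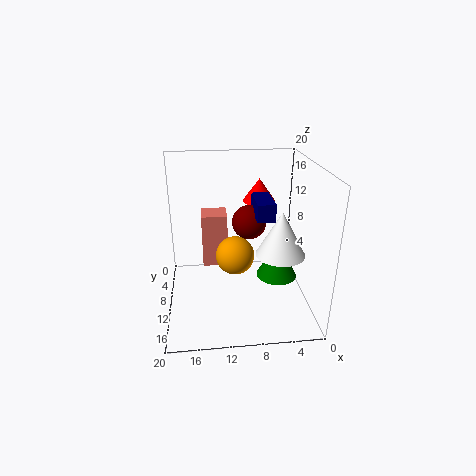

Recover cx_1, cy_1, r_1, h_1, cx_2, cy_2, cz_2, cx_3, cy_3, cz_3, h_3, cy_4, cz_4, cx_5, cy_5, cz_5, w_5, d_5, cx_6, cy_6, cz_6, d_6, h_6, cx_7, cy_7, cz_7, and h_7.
cx_1 = 6
cy_1 = 3.5
r_1 = 2.5
h_1 = 3.5
cx_2 = 8
cy_2 = 7
cz_2 = 11
cx_3 = 5.5
cy_3 = 16
cz_3 = 10.5
h_3 = 5.5
cy_4 = 6
cz_4 = 5
cx_5 = 5
cy_5 = 5.5
cz_5 = 12.5
w_5 = 2.5
d_5 = 5.5
cx_6 = 11
cy_6 = 0.5
cz_6 = 2.5
d_6 = 4
h_6 = 8.5
cx_7 = 4
cy_7 = 9
cz_7 = 3
h_7 = 5.5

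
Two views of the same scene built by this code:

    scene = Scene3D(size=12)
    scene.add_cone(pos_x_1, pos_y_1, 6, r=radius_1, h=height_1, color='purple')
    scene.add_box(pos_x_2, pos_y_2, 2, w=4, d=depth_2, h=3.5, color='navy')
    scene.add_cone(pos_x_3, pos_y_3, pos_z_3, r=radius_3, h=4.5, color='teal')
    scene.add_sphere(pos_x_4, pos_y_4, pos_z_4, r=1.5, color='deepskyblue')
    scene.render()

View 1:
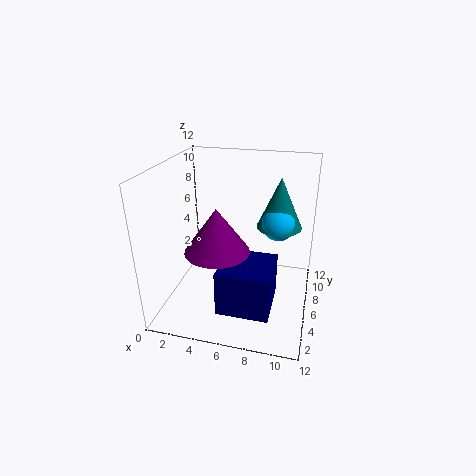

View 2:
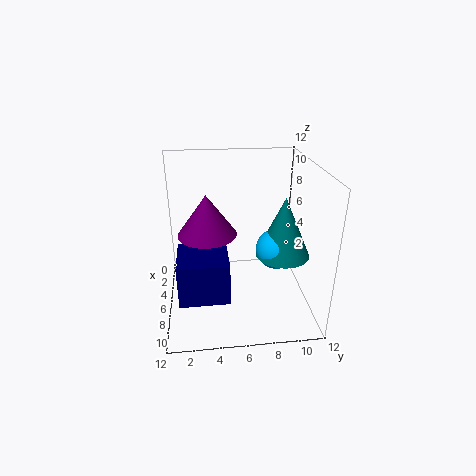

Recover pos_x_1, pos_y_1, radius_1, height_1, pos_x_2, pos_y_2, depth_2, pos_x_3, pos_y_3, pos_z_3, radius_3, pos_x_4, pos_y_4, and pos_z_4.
pos_x_1 = 5, pos_y_1 = 3.5, radius_1 = 2.5, height_1 = 3.5, pos_x_2 = 5.5, pos_y_2 = 1, depth_2 = 4, pos_x_3 = 9, pos_y_3 = 9, pos_z_3 = 6, radius_3 = 2, pos_x_4 = 9, pos_y_4 = 8.5, pos_z_4 = 6.5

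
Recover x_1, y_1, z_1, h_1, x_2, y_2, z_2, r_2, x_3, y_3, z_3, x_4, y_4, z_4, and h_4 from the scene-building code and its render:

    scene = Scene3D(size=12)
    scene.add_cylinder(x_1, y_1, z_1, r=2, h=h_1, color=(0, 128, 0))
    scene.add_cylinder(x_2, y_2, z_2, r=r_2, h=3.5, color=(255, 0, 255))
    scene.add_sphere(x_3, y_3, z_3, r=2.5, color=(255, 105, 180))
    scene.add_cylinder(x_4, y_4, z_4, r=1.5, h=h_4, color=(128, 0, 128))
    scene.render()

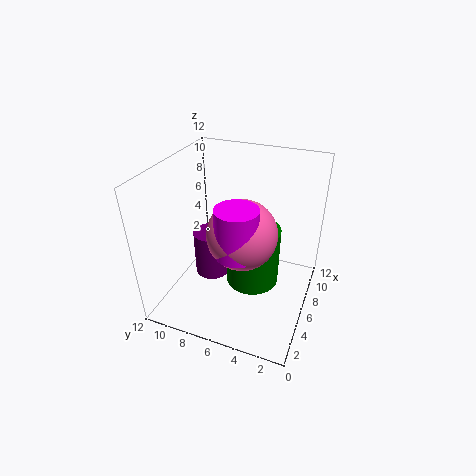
x_1 = 4; y_1 = 4; z_1 = 4; h_1 = 4.5; x_2 = 2; y_2 = 4.5; z_2 = 7.5; r_2 = 1.5; x_3 = 3; y_3 = 4.5; z_3 = 8.5; x_4 = 6; y_4 = 8.5; z_4 = 2; h_4 = 4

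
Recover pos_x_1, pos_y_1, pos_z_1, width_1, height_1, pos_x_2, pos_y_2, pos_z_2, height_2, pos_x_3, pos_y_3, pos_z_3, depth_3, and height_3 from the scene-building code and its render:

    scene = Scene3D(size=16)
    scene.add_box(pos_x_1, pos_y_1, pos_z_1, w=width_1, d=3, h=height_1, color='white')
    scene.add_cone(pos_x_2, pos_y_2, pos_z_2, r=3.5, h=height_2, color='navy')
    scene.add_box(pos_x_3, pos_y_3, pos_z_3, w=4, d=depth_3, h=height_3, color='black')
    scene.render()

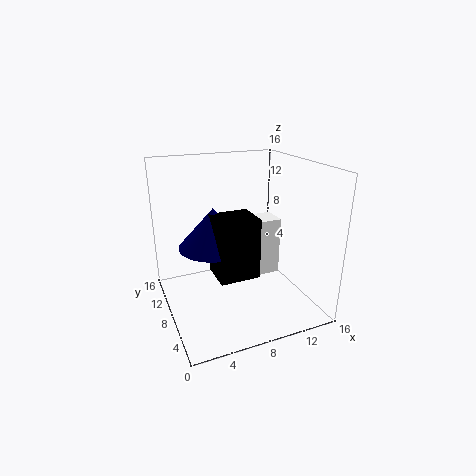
pos_x_1 = 9
pos_y_1 = 9
pos_z_1 = 2
width_1 = 5
height_1 = 7
pos_x_2 = 4.5
pos_y_2 = 6
pos_z_2 = 8.5
height_2 = 4
pos_x_3 = 4
pos_y_3 = 2.5
pos_z_3 = 6
depth_3 = 3.5
height_3 = 6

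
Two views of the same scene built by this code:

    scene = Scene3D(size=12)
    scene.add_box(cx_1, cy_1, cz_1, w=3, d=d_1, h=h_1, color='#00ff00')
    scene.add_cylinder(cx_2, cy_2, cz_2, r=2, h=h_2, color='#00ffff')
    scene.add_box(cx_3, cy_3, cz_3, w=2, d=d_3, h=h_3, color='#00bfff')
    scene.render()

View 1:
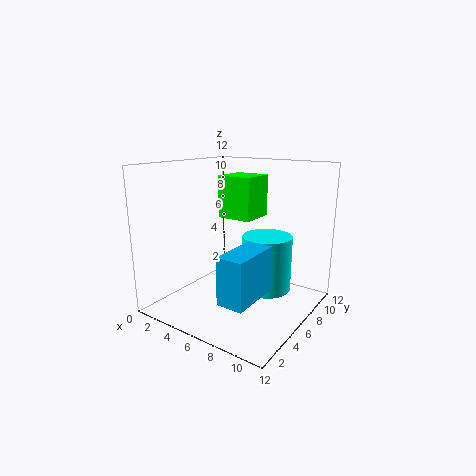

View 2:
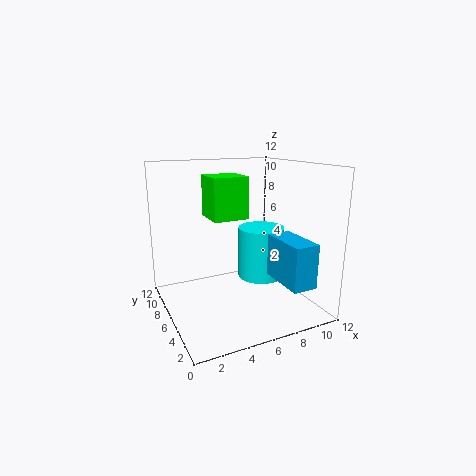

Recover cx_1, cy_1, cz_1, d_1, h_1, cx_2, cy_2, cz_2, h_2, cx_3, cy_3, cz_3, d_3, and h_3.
cx_1 = 4
cy_1 = 6
cz_1 = 7.5
d_1 = 3
h_1 = 3.5
cx_2 = 8.5
cy_2 = 6.5
cz_2 = 2
h_2 = 4.5
cx_3 = 8
cy_3 = 0.5
cz_3 = 3
d_3 = 4
h_3 = 3.5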